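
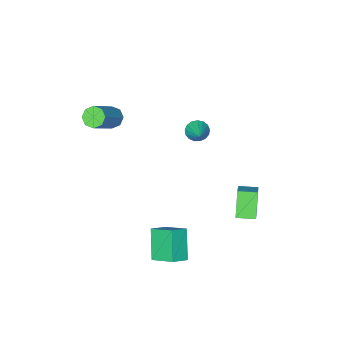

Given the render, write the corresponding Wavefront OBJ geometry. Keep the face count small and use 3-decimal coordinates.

v -3.385 1.453 -3.057
v -2.624 2.352 -2.178
v -2.778 2.129 -4.275
v -2.016 3.028 -3.397
v -2.644 0.812 -3.043
v -1.882 1.711 -2.165
v -2.036 1.488 -4.262
v -1.275 2.387 -3.383
v -2.156 -1.914 -0.475
v -1.662 -2.276 -0.379
v -1.524 -0.846 0.315
v -1.596 -2.131 -0.629
v -1.658 -1.935 -0.844
v -1.834 -1.735 -0.974
v -2.084 -1.575 -0.989
v -2.35 -1.493 -0.887
v -2.572 -1.508 -0.691
v -2.698 -1.615 -0.445
v -2.7 -1.79 -0.206
v -2.578 -1.994 -0.028
v -2.359 -2.18 0.047
v -2.093 -2.304 0.003
v -1.842 -2.339 -0.151
v 1.498 -3.936 1.146
v 1.757 -3.569 0.719
v 3.161 -3.016 2.048
v 2.902 -3.384 2.474
v 1.427 -3.345 0.975
v 2.83 -2.792 2.304
v 1.138 -3.467 1.331
v 2.541 -2.914 2.66
v 1.06 -3.865 1.579
v 2.464 -3.312 2.907
v 1.239 -4.304 1.572
v 2.643 -3.751 2.901
v 1.57 -4.528 1.316
v 2.973 -3.975 2.645
v 1.859 -4.406 0.96
v 3.262 -3.853 2.289
v 1.936 -4.008 0.713
v 3.34 -3.455 2.041
v 1.567 0.58 -3.925
v 1.206 1.799 -3.167
v 2.216 1.556 -5.184
v 1.856 2.774 -4.426
v 2.424 0.566 -3.494
v 2.064 1.784 -2.736
v 3.074 1.541 -4.753
v 2.713 2.76 -3.995
f 2 4 1
f 5 2 1
f 1 4 3
f 3 5 1
f 2 8 4
f 6 2 5
f 6 8 2
f 4 8 3
f 7 5 3
f 3 8 7
f 7 6 5
f 8 6 7
f 10 9 12
f 10 12 11
f 12 9 13
f 12 13 11
f 13 9 14
f 13 14 11
f 14 9 15
f 14 15 11
f 15 9 16
f 15 16 11
f 16 9 17
f 16 17 11
f 17 9 18
f 17 18 11
f 18 9 19
f 18 19 11
f 19 9 20
f 19 20 11
f 20 9 21
f 20 21 11
f 21 9 22
f 21 22 11
f 22 9 23
f 22 23 11
f 23 9 10
f 23 10 11
f 25 24 28
f 25 28 26
f 26 28 29
f 26 29 27
f 28 24 30
f 28 30 29
f 29 30 31
f 29 31 27
f 30 24 32
f 30 32 31
f 31 32 33
f 31 33 27
f 32 24 34
f 32 34 33
f 33 34 35
f 33 35 27
f 34 24 36
f 34 36 35
f 35 36 37
f 35 37 27
f 36 24 38
f 36 38 37
f 37 38 39
f 37 39 27
f 38 24 40
f 38 40 39
f 39 40 41
f 39 41 27
f 40 24 25
f 40 25 41
f 41 25 26
f 41 26 27
f 43 45 42
f 46 43 42
f 42 45 44
f 44 46 42
f 43 49 45
f 47 43 46
f 47 49 43
f 45 49 44
f 48 46 44
f 44 49 48
f 48 47 46
f 49 47 48



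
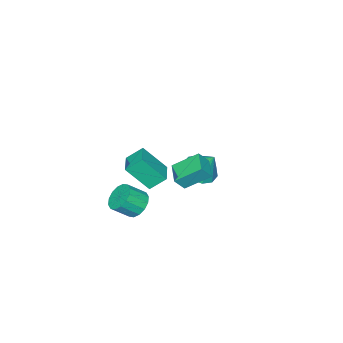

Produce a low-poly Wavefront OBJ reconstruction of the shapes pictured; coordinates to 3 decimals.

v -3.717 -3.289 -2.054
v -2.701 -3.623 -1.798
v -3.783 -2.351 -0.566
v -2.648 -3.049 -2.158
v -3.004 -2.566 -2.478
v -3.632 -2.359 -2.636
v -4.292 -2.508 -2.572
v -4.733 -2.954 -2.31
v -4.785 -3.529 -1.95
v -4.43 -4.012 -1.63
v -3.802 -4.218 -1.472
v -3.141 -4.07 -1.536
v 2.683 -2.326 -0.635
v 3.046 -2.785 -1.306
v 3.839 -3.372 -0.476
v 3.477 -2.914 0.195
v 3.297 -2.401 -1.275
v 4.091 -2.988 -0.445
v 3.384 -1.996 -1.072
v 4.178 -2.583 -0.242
v 3.284 -1.68 -0.752
v 4.078 -2.267 0.078
v 3.022 -1.537 -0.401
v 3.816 -2.124 0.429
v 2.669 -1.606 -0.113
v 3.463 -2.193 0.718
v 2.321 -1.868 0.036
v 3.114 -2.455 0.866
v 2.069 -2.252 0.005
v 2.863 -2.839 0.835
v 1.982 -2.657 -0.198
v 2.776 -3.244 0.632
v 2.082 -2.973 -0.518
v 2.876 -3.56 0.312
v 2.344 -3.116 -0.869
v 3.138 -3.703 -0.039
v 2.697 -3.047 -1.158
v 3.491 -3.634 -0.327
v -2.009 -3.194 -1.263
v -2.901 -2.026 -0.207
v -1.07 -2.224 -1.544
v -1.962 -1.055 -0.488
v -1.478 -3.485 -0.492
v -2.37 -2.316 0.564
v -0.539 -2.514 -0.773
v -1.431 -1.346 0.283
v 1.857 -0.98 2.571
v 2.564 -2.017 4.011
v 2.891 -0.135 2.672
v 3.598 -1.171 4.112
v 2.462 -1.629 1.808
v 3.169 -2.665 3.248
v 3.496 -0.783 1.909
v 4.203 -1.82 3.349
f 2 1 4
f 2 4 3
f 4 1 5
f 4 5 3
f 5 1 6
f 5 6 3
f 6 1 7
f 6 7 3
f 7 1 8
f 7 8 3
f 8 1 9
f 8 9 3
f 9 1 10
f 9 10 3
f 10 1 11
f 10 11 3
f 11 1 12
f 11 12 3
f 12 1 2
f 12 2 3
f 14 13 17
f 14 17 15
f 15 17 18
f 15 18 16
f 17 13 19
f 17 19 18
f 18 19 20
f 18 20 16
f 19 13 21
f 19 21 20
f 20 21 22
f 20 22 16
f 21 13 23
f 21 23 22
f 22 23 24
f 22 24 16
f 23 13 25
f 23 25 24
f 24 25 26
f 24 26 16
f 25 13 27
f 25 27 26
f 26 27 28
f 26 28 16
f 27 13 29
f 27 29 28
f 28 29 30
f 28 30 16
f 29 13 31
f 29 31 30
f 30 31 32
f 30 32 16
f 31 13 33
f 31 33 32
f 32 33 34
f 32 34 16
f 33 13 35
f 33 35 34
f 34 35 36
f 34 36 16
f 35 13 37
f 35 37 36
f 36 37 38
f 36 38 16
f 37 13 14
f 37 14 38
f 38 14 15
f 38 15 16
f 40 42 39
f 43 40 39
f 39 42 41
f 41 43 39
f 40 46 42
f 44 40 43
f 44 46 40
f 42 46 41
f 45 43 41
f 41 46 45
f 45 44 43
f 46 44 45
f 48 50 47
f 51 48 47
f 47 50 49
f 49 51 47
f 48 54 50
f 52 48 51
f 52 54 48
f 50 54 49
f 53 51 49
f 49 54 53
f 53 52 51
f 54 52 53



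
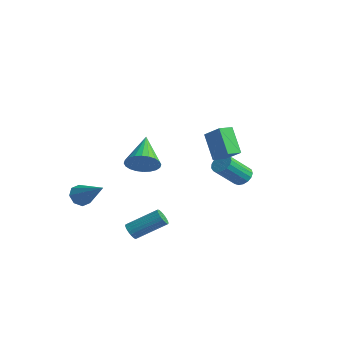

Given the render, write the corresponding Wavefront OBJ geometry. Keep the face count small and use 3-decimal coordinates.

v -0.35 -2.177 1.188
v 0.023 -2.51 2.043
v -1.71 -0.863 2.292
v 0.255 -2.209 1.971
v 0.395 -1.904 1.78
v 0.421 -1.64 1.499
v 0.33 -1.459 1.17
v 0.136 -1.386 0.845
v -0.132 -1.434 0.571
v -0.434 -1.595 0.392
v -0.723 -1.845 0.333
v -0.955 -2.145 0.405
v -1.095 -2.45 0.596
v -1.122 -2.714 0.877
v -1.031 -2.896 1.205
v -0.836 -2.968 1.531
v -0.568 -2.92 1.805
v -0.266 -2.759 1.984
v 2.138 -0.033 3.661
v 3.222 0.058 4.494
v 2.186 0.812 3.507
v 3.27 0.902 4.34
v 3.21 -0.342 2.3
v 4.294 -0.252 3.133
v 3.258 0.502 2.146
v 4.342 0.593 2.979
v 0.191 -3.412 -3.297
v 0.428 -3.228 -3.758
v 1.387 -1.825 -2.704
v 1.149 -2.008 -2.243
v 0.25 -3.11 -3.753
v 1.208 -1.706 -2.699
v 0.062 -3.037 -3.679
v 1.021 -1.634 -2.625
v -0.106 -3.022 -3.546
v 0.852 -1.618 -2.492
v -0.229 -3.066 -3.376
v 0.729 -1.662 -2.322
v -0.288 -3.162 -3.194
v 0.67 -1.759 -2.14
v -0.275 -3.297 -3.027
v 0.684 -1.893 -1.973
v -0.19 -3.449 -2.902
v 0.769 -2.045 -1.848
v -0.047 -3.595 -2.836
v 0.912 -2.192 -1.782
v 0.132 -3.714 -2.841
v 1.09 -2.31 -1.787
v 0.319 -3.786 -2.915
v 1.278 -2.383 -1.861
v 0.488 -3.802 -3.048
v 1.446 -2.398 -1.994
v 0.611 -3.758 -3.218
v 1.569 -2.354 -2.164
v 0.67 -3.661 -3.4
v 1.628 -2.258 -2.346
v 0.656 -3.527 -3.567
v 1.615 -2.123 -2.513
v 0.571 -3.375 -3.692
v 1.53 -1.971 -2.638
v -4.184 -3.465 -2.369
v -3.751 -3.673 -2.944
v -2.416 -3.255 -1.111
v -3.831 -3.106 -2.925
v -4.119 -2.748 -2.58
v -4.445 -2.81 -2.111
v -4.618 -3.256 -1.793
v -4.537 -3.824 -1.813
v -4.25 -4.181 -2.158
v -3.924 -4.119 -2.626
v 1.13 3.544 -1.015
v 1.388 3.967 -0.55
v 1.168 2.62 0.8
v 0.91 2.196 0.335
v 1.069 4.028 -0.541
v 0.849 2.68 0.808
v 0.763 3.978 -0.641
v 0.543 2.63 0.708
v 0.542 3.828 -0.827
v 0.322 2.48 0.523
v 0.455 3.613 -1.056
v 0.235 2.266 0.294
v 0.523 3.383 -1.275
v 0.303 2.035 0.075
v 0.73 3.189 -1.435
v 0.51 1.841 -0.085
v 1.029 3.076 -1.498
v 0.808 1.729 -0.148
v 1.351 3.071 -1.451
v 1.13 1.723 -0.101
v 1.622 3.174 -1.304
v 1.402 1.826 0.046
v 1.781 3.362 -1.091
v 1.561 2.014 0.259
v 1.79 3.591 -0.86
v 1.57 2.243 0.49
v 1.649 3.81 -0.665
v 1.429 2.462 0.685
f 2 1 4
f 2 4 3
f 4 1 5
f 4 5 3
f 5 1 6
f 5 6 3
f 6 1 7
f 6 7 3
f 7 1 8
f 7 8 3
f 8 1 9
f 8 9 3
f 9 1 10
f 9 10 3
f 10 1 11
f 10 11 3
f 11 1 12
f 11 12 3
f 12 1 13
f 12 13 3
f 13 1 14
f 13 14 3
f 14 1 15
f 14 15 3
f 15 1 16
f 15 16 3
f 16 1 17
f 16 17 3
f 17 1 18
f 17 18 3
f 18 1 2
f 18 2 3
f 20 22 19
f 23 20 19
f 19 22 21
f 21 23 19
f 20 26 22
f 24 20 23
f 24 26 20
f 22 26 21
f 25 23 21
f 21 26 25
f 25 24 23
f 26 24 25
f 28 27 31
f 28 31 29
f 29 31 32
f 29 32 30
f 31 27 33
f 31 33 32
f 32 33 34
f 32 34 30
f 33 27 35
f 33 35 34
f 34 35 36
f 34 36 30
f 35 27 37
f 35 37 36
f 36 37 38
f 36 38 30
f 37 27 39
f 37 39 38
f 38 39 40
f 38 40 30
f 39 27 41
f 39 41 40
f 40 41 42
f 40 42 30
f 41 27 43
f 41 43 42
f 42 43 44
f 42 44 30
f 43 27 45
f 43 45 44
f 44 45 46
f 44 46 30
f 45 27 47
f 45 47 46
f 46 47 48
f 46 48 30
f 47 27 49
f 47 49 48
f 48 49 50
f 48 50 30
f 49 27 51
f 49 51 50
f 50 51 52
f 50 52 30
f 51 27 53
f 51 53 52
f 52 53 54
f 52 54 30
f 53 27 55
f 53 55 54
f 54 55 56
f 54 56 30
f 55 27 57
f 55 57 56
f 56 57 58
f 56 58 30
f 57 27 59
f 57 59 58
f 58 59 60
f 58 60 30
f 59 27 28
f 59 28 60
f 60 28 29
f 60 29 30
f 62 61 64
f 62 64 63
f 64 61 65
f 64 65 63
f 65 61 66
f 65 66 63
f 66 61 67
f 66 67 63
f 67 61 68
f 67 68 63
f 68 61 69
f 68 69 63
f 69 61 70
f 69 70 63
f 70 61 62
f 70 62 63
f 72 71 75
f 72 75 73
f 73 75 76
f 73 76 74
f 75 71 77
f 75 77 76
f 76 77 78
f 76 78 74
f 77 71 79
f 77 79 78
f 78 79 80
f 78 80 74
f 79 71 81
f 79 81 80
f 80 81 82
f 80 82 74
f 81 71 83
f 81 83 82
f 82 83 84
f 82 84 74
f 83 71 85
f 83 85 84
f 84 85 86
f 84 86 74
f 85 71 87
f 85 87 86
f 86 87 88
f 86 88 74
f 87 71 89
f 87 89 88
f 88 89 90
f 88 90 74
f 89 71 91
f 89 91 90
f 90 91 92
f 90 92 74
f 91 71 93
f 91 93 92
f 92 93 94
f 92 94 74
f 93 71 95
f 93 95 94
f 94 95 96
f 94 96 74
f 95 71 97
f 95 97 96
f 96 97 98
f 96 98 74
f 97 71 72
f 97 72 98
f 98 72 73
f 98 73 74



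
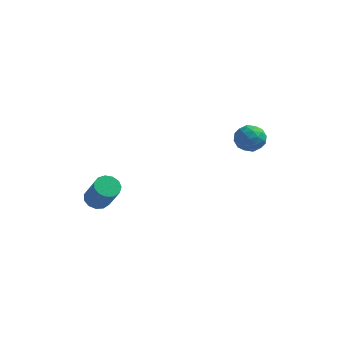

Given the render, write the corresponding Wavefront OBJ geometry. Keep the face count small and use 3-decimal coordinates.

v -3.931 -3.374 -1.541
v -3.498 -2.788 -1.492
v -2.737 -3.48 0.07
v -3.169 -4.066 0.021
v -3.841 -2.696 -1.284
v -3.08 -3.388 0.277
v -4.213 -2.82 -1.158
v -3.451 -3.512 0.404
v -4.494 -3.12 -1.153
v -3.733 -3.812 0.408
v -4.597 -3.5 -1.272
v -3.836 -4.192 0.29
v -4.489 -3.84 -1.475
v -3.727 -4.532 0.086
v -4.203 -4.032 -1.7
v -3.441 -4.724 -0.138
v -3.83 -4.016 -1.874
v -3.069 -4.708 -0.312
v -3.49 -3.795 -1.942
v -2.729 -4.487 -0.381
v -3.289 -3.441 -1.883
v -2.528 -4.133 -0.321
v -3.292 -3.066 -1.715
v -2.531 -3.757 -0.154
v 2.506 3.915 0.119
v 3.352 3.558 0.298
v 2.188 2.722 -0.758
v 3.034 2.365 -0.579
v 2.39 2.406 0.099
v 2.586 3.143 0.641
v 2.954 3.137 -1.101
v 3.15 3.874 -0.559
v 3.629 3.077 -0.456
v 3.28 2.625 0.286
v 2.26 3.655 -0.746
v 1.911 3.203 -0.004
v 2.957 3.841 0.285
v 2.583 2.439 -0.745
v 2.204 2.463 -0.347
v 2.702 2.253 -0.242
v 2.507 3.597 0.487
v 3.004 3.387 0.592
v 2.439 2.71 0.475
v 2.536 2.893 -1.052
v 3.033 2.683 -0.947
v 2.838 4.027 -0.218
v 3.336 3.817 -0.113
v 3.101 3.57 -0.935
v 3.617 3.348 -0.052
v 3.43 2.647 -0.567
v 3.383 3.101 -0.874
v 3.498 3.534 -0.556
v 3.412 3.083 0.384
v 3.225 2.381 -0.132
v 2.846 2.405 0.267
v 2.962 2.839 0.585
v 3.575 2.8 -0.059
v 2.315 3.899 -0.328
v 2.128 3.197 -0.844
v 2.578 3.441 -1.045
v 2.694 3.875 -0.727
v 2.11 3.633 0.107
v 1.923 2.932 -0.408
v 2.042 2.746 0.096
v 2.157 3.179 0.414
v 1.965 3.48 -0.401
f 2 1 5
f 2 5 3
f 3 5 6
f 3 6 4
f 5 1 7
f 5 7 6
f 6 7 8
f 6 8 4
f 7 1 9
f 7 9 8
f 8 9 10
f 8 10 4
f 9 1 11
f 9 11 10
f 10 11 12
f 10 12 4
f 11 1 13
f 11 13 12
f 12 13 14
f 12 14 4
f 13 1 15
f 13 15 14
f 14 15 16
f 14 16 4
f 15 1 17
f 15 17 16
f 16 17 18
f 16 18 4
f 17 1 19
f 17 19 18
f 18 19 20
f 18 20 4
f 19 1 21
f 19 21 20
f 20 21 22
f 20 22 4
f 21 1 23
f 21 23 22
f 22 23 24
f 22 24 4
f 23 1 2
f 23 2 24
f 24 2 3
f 24 3 4
f 25 62 41
f 62 36 65
f 41 65 30
f 62 65 41
f 25 41 37
f 41 30 42
f 37 42 26
f 41 42 37
f 25 37 46
f 37 26 47
f 46 47 32
f 37 47 46
f 25 46 58
f 46 32 61
f 58 61 35
f 46 61 58
f 25 58 62
f 58 35 66
f 62 66 36
f 58 66 62
f 26 42 53
f 42 30 56
f 53 56 34
f 42 56 53
f 30 65 43
f 65 36 64
f 43 64 29
f 65 64 43
f 36 66 63
f 66 35 59
f 63 59 27
f 66 59 63
f 35 61 60
f 61 32 48
f 60 48 31
f 61 48 60
f 32 47 52
f 47 26 49
f 52 49 33
f 47 49 52
f 28 54 40
f 54 34 55
f 40 55 29
f 54 55 40
f 28 40 38
f 40 29 39
f 38 39 27
f 40 39 38
f 28 38 45
f 38 27 44
f 45 44 31
f 38 44 45
f 28 45 50
f 45 31 51
f 50 51 33
f 45 51 50
f 28 50 54
f 50 33 57
f 54 57 34
f 50 57 54
f 29 55 43
f 55 34 56
f 43 56 30
f 55 56 43
f 27 39 63
f 39 29 64
f 63 64 36
f 39 64 63
f 31 44 60
f 44 27 59
f 60 59 35
f 44 59 60
f 33 51 52
f 51 31 48
f 52 48 32
f 51 48 52
f 34 57 53
f 57 33 49
f 53 49 26
f 57 49 53



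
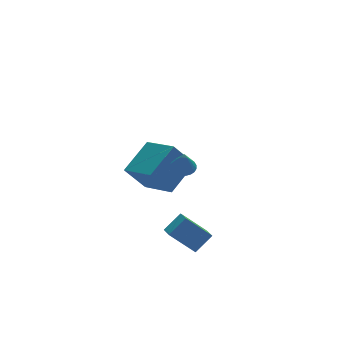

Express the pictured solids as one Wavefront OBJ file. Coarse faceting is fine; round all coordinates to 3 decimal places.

v 1.252 -2.291 2.784
v 1.578 -2.732 2.666
v 1.168 -2.629 3.816
v 1.726 -2.584 2.727
v 1.803 -2.391 2.796
v 1.796 -2.184 2.863
v 1.706 -1.992 2.918
v 1.547 -1.846 2.953
v 1.343 -1.768 2.962
v 1.126 -1.77 2.944
v 0.927 -1.851 2.901
v 0.778 -1.999 2.84
v 0.702 -2.191 2.771
v 0.709 -2.399 2.704
v 0.799 -2.59 2.649
v 0.958 -2.736 2.614
v 1.161 -2.814 2.605
v 1.379 -2.813 2.624
v 1.43 -3.249 -2.056
v 0.428 -2.77 -0.989
v 1.511 -2.47 -2.33
v 0.509 -1.991 -1.263
v 2.251 -3.089 -1.357
v 1.249 -2.61 -0.29
v 2.332 -2.31 -1.631
v 1.33 -1.831 -0.564
v 0.627 3.1 -0.97
v 1.223 1.393 -0.294
v 2.069 3.969 -0.047
v 2.665 2.262 0.628
v 1.555 2.918 -2.248
v 2.151 1.211 -1.573
v 2.997 3.787 -1.326
v 3.593 2.08 -0.65
f 2 1 4
f 2 4 3
f 4 1 5
f 4 5 3
f 5 1 6
f 5 6 3
f 6 1 7
f 6 7 3
f 7 1 8
f 7 8 3
f 8 1 9
f 8 9 3
f 9 1 10
f 9 10 3
f 10 1 11
f 10 11 3
f 11 1 12
f 11 12 3
f 12 1 13
f 12 13 3
f 13 1 14
f 13 14 3
f 14 1 15
f 14 15 3
f 15 1 16
f 15 16 3
f 16 1 17
f 16 17 3
f 17 1 18
f 17 18 3
f 18 1 2
f 18 2 3
f 20 22 19
f 23 20 19
f 19 22 21
f 21 23 19
f 20 26 22
f 24 20 23
f 24 26 20
f 22 26 21
f 25 23 21
f 21 26 25
f 25 24 23
f 26 24 25
f 28 30 27
f 31 28 27
f 27 30 29
f 29 31 27
f 28 34 30
f 32 28 31
f 32 34 28
f 30 34 29
f 33 31 29
f 29 34 33
f 33 32 31
f 34 32 33



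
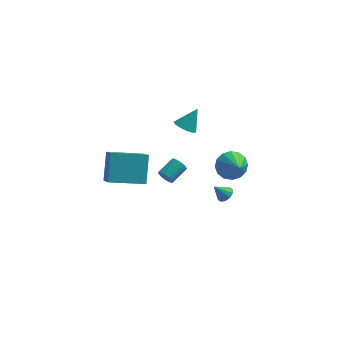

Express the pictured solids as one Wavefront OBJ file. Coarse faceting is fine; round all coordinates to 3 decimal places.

v -4.672 -5.275 1.128
v -4.772 -4.073 2.597
v -5.216 -4.096 0.127
v -5.315 -2.894 1.595
v -2.685 -4.666 0.765
v -2.784 -3.464 2.233
v -3.228 -3.487 -0.237
v -3.328 -2.285 1.232
v -1.845 2.22 0.05
v -1.169 2.067 -0.21
v -1.235 2.88 1.25
v -1.243 2.385 -0.347
v -1.454 2.665 -0.394
v -1.755 2.843 -0.339
v -2.077 2.879 -0.195
v -2.345 2.763 0.005
v -2.499 2.523 0.215
v -2.503 2.214 0.388
v -2.357 1.906 0.482
v -2.093 1.67 0.478
v -1.772 1.56 0.376
v -1.468 1.601 0.199
v -1.251 1.784 -0.013
v 0.71 3.571 -4.288
v 1.308 3.293 -5.066
v 1.37 2.369 -3.352
v 1.588 3.654 -4.801
v 1.633 3.992 -4.398
v 1.43 4.217 -3.966
v 1.035 4.27 -3.62
v 0.552 4.135 -3.453
v 0.112 3.849 -3.51
v -0.168 3.488 -3.775
v -0.212 3.15 -4.178
v -0.01 2.924 -4.61
v 0.385 2.872 -4.956
v 0.868 3.007 -5.123
v 1.124 -1.14 -2.706
v 1.47 -1.552 -2.549
v 0.496 -1.36 -1.894
v 1.572 -1.26 -2.392
v 1.503 -0.923 -2.355
v 1.289 -0.669 -2.452
v 1.012 -0.595 -2.646
v 0.778 -0.729 -2.863
v 0.676 -1.02 -3.02
v 0.746 -1.357 -3.057
v 0.96 -1.611 -2.96
v 1.237 -1.686 -2.766
v -2.869 1.535 -4.223
v -2.572 1.575 -4.696
v -1.934 2.586 -4.21
v -2.231 2.545 -3.737
v -2.769 1.721 -4.741
v -2.131 2.732 -4.256
v -2.986 1.83 -4.684
v -2.348 2.841 -4.198
v -3.179 1.881 -4.535
v -2.541 2.891 -4.05
v -3.311 1.863 -4.325
v -2.673 2.873 -3.839
v -3.356 1.78 -4.094
v -2.718 2.79 -3.608
v -3.304 1.648 -3.889
v -2.666 2.659 -3.403
v -3.166 1.494 -3.75
v -2.528 2.505 -3.264
v -2.969 1.348 -3.704
v -2.331 2.359 -3.219
v -2.752 1.239 -3.762
v -2.114 2.25 -3.276
v -2.559 1.189 -3.91
v -1.921 2.199 -3.425
v -2.427 1.207 -4.121
v -1.789 2.217 -3.635
v -2.382 1.29 -4.352
v -1.744 2.3 -3.866
v -2.434 1.421 -4.557
v -1.796 2.432 -4.071
f 2 4 1
f 5 2 1
f 1 4 3
f 3 5 1
f 2 8 4
f 6 2 5
f 6 8 2
f 4 8 3
f 7 5 3
f 3 8 7
f 7 6 5
f 8 6 7
f 10 9 12
f 10 12 11
f 12 9 13
f 12 13 11
f 13 9 14
f 13 14 11
f 14 9 15
f 14 15 11
f 15 9 16
f 15 16 11
f 16 9 17
f 16 17 11
f 17 9 18
f 17 18 11
f 18 9 19
f 18 19 11
f 19 9 20
f 19 20 11
f 20 9 21
f 20 21 11
f 21 9 22
f 21 22 11
f 22 9 23
f 22 23 11
f 23 9 10
f 23 10 11
f 25 24 27
f 25 27 26
f 27 24 28
f 27 28 26
f 28 24 29
f 28 29 26
f 29 24 30
f 29 30 26
f 30 24 31
f 30 31 26
f 31 24 32
f 31 32 26
f 32 24 33
f 32 33 26
f 33 24 34
f 33 34 26
f 34 24 35
f 34 35 26
f 35 24 36
f 35 36 26
f 36 24 37
f 36 37 26
f 37 24 25
f 37 25 26
f 39 38 41
f 39 41 40
f 41 38 42
f 41 42 40
f 42 38 43
f 42 43 40
f 43 38 44
f 43 44 40
f 44 38 45
f 44 45 40
f 45 38 46
f 45 46 40
f 46 38 47
f 46 47 40
f 47 38 48
f 47 48 40
f 48 38 49
f 48 49 40
f 49 38 39
f 49 39 40
f 51 50 54
f 51 54 52
f 52 54 55
f 52 55 53
f 54 50 56
f 54 56 55
f 55 56 57
f 55 57 53
f 56 50 58
f 56 58 57
f 57 58 59
f 57 59 53
f 58 50 60
f 58 60 59
f 59 60 61
f 59 61 53
f 60 50 62
f 60 62 61
f 61 62 63
f 61 63 53
f 62 50 64
f 62 64 63
f 63 64 65
f 63 65 53
f 64 50 66
f 64 66 65
f 65 66 67
f 65 67 53
f 66 50 68
f 66 68 67
f 67 68 69
f 67 69 53
f 68 50 70
f 68 70 69
f 69 70 71
f 69 71 53
f 70 50 72
f 70 72 71
f 71 72 73
f 71 73 53
f 72 50 74
f 72 74 73
f 73 74 75
f 73 75 53
f 74 50 76
f 74 76 75
f 75 76 77
f 75 77 53
f 76 50 78
f 76 78 77
f 77 78 79
f 77 79 53
f 78 50 51
f 78 51 79
f 79 51 52
f 79 52 53



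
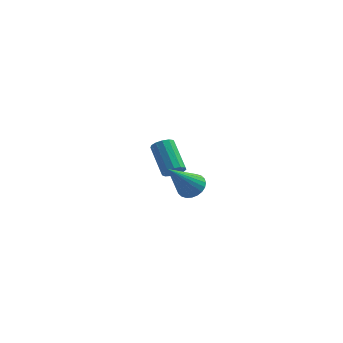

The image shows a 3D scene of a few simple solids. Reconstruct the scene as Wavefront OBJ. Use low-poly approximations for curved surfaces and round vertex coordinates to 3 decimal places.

v -1.156 1.579 -1.957
v -0.715 1.832 -1.915
v -1.403 2.874 -0.981
v -1.844 2.621 -1.023
v -0.852 1.944 -2.141
v -1.54 2.987 -1.207
v -1.085 1.941 -2.309
v -1.773 2.984 -1.375
v -1.341 1.822 -2.365
v -2.029 2.865 -1.431
v -1.538 1.627 -2.292
v -2.226 2.669 -1.357
v -1.614 1.416 -2.112
v -2.302 2.458 -1.178
v -1.544 1.256 -1.883
v -2.232 2.299 -0.949
v -1.352 1.199 -1.678
v -2.04 2.242 -0.744
v -1.097 1.263 -1.561
v -1.785 2.306 -0.627
v -0.861 1.427 -1.57
v -1.549 2.469 -0.636
v -0.719 1.639 -1.702
v -1.407 2.681 -0.768
v 0.296 -2.51 -0.166
v 0.85 -2.733 -0.042
v -0.416 -3.49 1.246
v 0.847 -2.537 0.093
v 0.761 -2.337 0.189
v 0.604 -2.163 0.23
v 0.4 -2.042 0.212
v 0.18 -1.992 0.135
v -0.023 -2.021 0.013
v -0.176 -2.125 -0.136
v -0.258 -2.287 -0.29
v -0.256 -2.483 -0.425
v -0.169 -2.683 -0.52
v -0.012 -2.857 -0.562
v 0.192 -2.978 -0.543
v 0.412 -3.027 -0.467
v 0.614 -2.998 -0.345
v 0.768 -2.895 -0.195
f 2 1 5
f 2 5 3
f 3 5 6
f 3 6 4
f 5 1 7
f 5 7 6
f 6 7 8
f 6 8 4
f 7 1 9
f 7 9 8
f 8 9 10
f 8 10 4
f 9 1 11
f 9 11 10
f 10 11 12
f 10 12 4
f 11 1 13
f 11 13 12
f 12 13 14
f 12 14 4
f 13 1 15
f 13 15 14
f 14 15 16
f 14 16 4
f 15 1 17
f 15 17 16
f 16 17 18
f 16 18 4
f 17 1 19
f 17 19 18
f 18 19 20
f 18 20 4
f 19 1 21
f 19 21 20
f 20 21 22
f 20 22 4
f 21 1 23
f 21 23 22
f 22 23 24
f 22 24 4
f 23 1 2
f 23 2 24
f 24 2 3
f 24 3 4
f 26 25 28
f 26 28 27
f 28 25 29
f 28 29 27
f 29 25 30
f 29 30 27
f 30 25 31
f 30 31 27
f 31 25 32
f 31 32 27
f 32 25 33
f 32 33 27
f 33 25 34
f 33 34 27
f 34 25 35
f 34 35 27
f 35 25 36
f 35 36 27
f 36 25 37
f 36 37 27
f 37 25 38
f 37 38 27
f 38 25 39
f 38 39 27
f 39 25 40
f 39 40 27
f 40 25 41
f 40 41 27
f 41 25 42
f 41 42 27
f 42 25 26
f 42 26 27



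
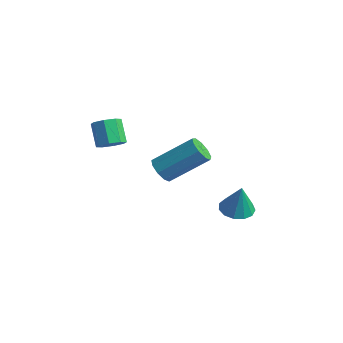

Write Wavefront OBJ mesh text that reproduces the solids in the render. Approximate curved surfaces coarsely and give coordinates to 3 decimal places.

v -2.081 -1.11 3.483
v -1.64 -1.042 3.804
v -2.258 -0.782 4.599
v -2.699 -0.85 4.277
v -1.748 -0.689 3.604
v -2.367 -0.429 4.398
v -2.052 -0.582 3.332
v -2.671 -0.322 4.127
v -2.372 -0.784 3.149
v -2.991 -0.524 3.944
v -2.522 -1.178 3.161
v -3.14 -0.918 3.956
v -2.413 -1.531 3.362
v -3.032 -1.271 4.156
v -2.109 -1.638 3.633
v -2.728 -1.378 4.428
v -1.789 -1.436 3.816
v -2.408 -1.176 4.611
v -0.736 3.646 -1.256
v -0.314 3.115 -1.379
v -0.424 3.594 0.036
v -0.099 3.437 -1.418
v -0.087 3.825 -1.406
v -0.281 4.157 -1.345
v -0.619 4.326 -1.257
v -0.995 4.28 -1.168
v -1.288 4.032 -1.107
v -1.406 3.662 -1.093
v -1.312 3.287 -1.131
v -1.034 3.026 -1.209
v -0.662 2.962 -1.301
v -1.178 0.387 1.965
v -0.857 -0.037 2.169
v -0 1.129 3.24
v -0.322 1.553 3.035
v -0.685 0.122 1.858
v 0.172 1.289 2.928
v -0.744 0.406 1.596
v 0.113 1.572 2.667
v -1.006 0.68 1.507
v -0.149 1.846 2.578
v -1.349 0.817 1.632
v -0.492 1.984 2.703
v -1.612 0.753 1.913
v -0.755 1.919 2.983
v -1.672 0.518 2.218
v -0.815 1.684 3.288
v -1.501 0.221 2.404
v -0.645 1.387 3.475
v -1.179 0.002 2.385
v -0.323 1.168 3.456
f 2 1 5
f 2 5 3
f 3 5 6
f 3 6 4
f 5 1 7
f 5 7 6
f 6 7 8
f 6 8 4
f 7 1 9
f 7 9 8
f 8 9 10
f 8 10 4
f 9 1 11
f 9 11 10
f 10 11 12
f 10 12 4
f 11 1 13
f 11 13 12
f 12 13 14
f 12 14 4
f 13 1 15
f 13 15 14
f 14 15 16
f 14 16 4
f 15 1 17
f 15 17 16
f 16 17 18
f 16 18 4
f 17 1 2
f 17 2 18
f 18 2 3
f 18 3 4
f 20 19 22
f 20 22 21
f 22 19 23
f 22 23 21
f 23 19 24
f 23 24 21
f 24 19 25
f 24 25 21
f 25 19 26
f 25 26 21
f 26 19 27
f 26 27 21
f 27 19 28
f 27 28 21
f 28 19 29
f 28 29 21
f 29 19 30
f 29 30 21
f 30 19 31
f 30 31 21
f 31 19 20
f 31 20 21
f 33 32 36
f 33 36 34
f 34 36 37
f 34 37 35
f 36 32 38
f 36 38 37
f 37 38 39
f 37 39 35
f 38 32 40
f 38 40 39
f 39 40 41
f 39 41 35
f 40 32 42
f 40 42 41
f 41 42 43
f 41 43 35
f 42 32 44
f 42 44 43
f 43 44 45
f 43 45 35
f 44 32 46
f 44 46 45
f 45 46 47
f 45 47 35
f 46 32 48
f 46 48 47
f 47 48 49
f 47 49 35
f 48 32 50
f 48 50 49
f 49 50 51
f 49 51 35
f 50 32 33
f 50 33 51
f 51 33 34
f 51 34 35



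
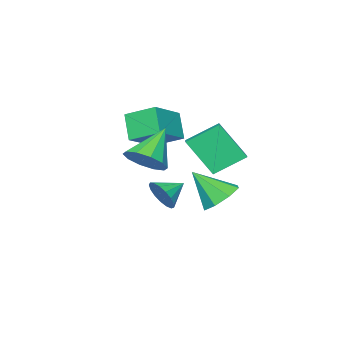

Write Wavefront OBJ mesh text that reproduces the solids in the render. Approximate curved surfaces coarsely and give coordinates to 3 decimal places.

v 0.329 1.023 3.359
v -0.797 1.882 4.245
v -0.122 2.143 1.702
v -1.247 3.002 2.588
v 1.027 1.678 3.612
v -0.098 2.537 4.498
v 0.577 2.798 1.955
v -0.549 3.657 2.841
v -0.642 -1.257 -0.73
v -0.24 -0.991 -0.006
v -1.738 -0.963 -0.23
v -0.256 -0.649 -0.242
v -0.361 -0.445 -0.59
v -0.53 -0.428 -0.97
v -0.725 -0.6 -1.295
v -0.901 -0.923 -1.491
v -1.017 -1.322 -1.513
v -1.048 -1.706 -1.355
v -0.986 -1.987 -1.054
v -0.845 -2.101 -0.679
v -0.657 -2.021 -0.316
v -0.466 -1.766 -0.048
v -0.316 -1.395 0.064
v -0.93 1.905 -0.083
v -0.027 2.377 -0.135
v -0.29 0.835 1.323
v -0.52 2.729 0.357
v -1.253 2.599 0.591
v -1.797 2.062 0.431
v -1.833 1.434 -0.031
v -1.34 1.082 -0.524
v -0.607 1.212 -0.758
v -0.063 1.748 -0.597
v -2.099 -3.392 2.844
v -0.338 -3.156 3.695
v -2.59 -2.019 3.478
v -0.829 -1.783 4.329
v -1.611 -2.657 1.631
v 0.15 -2.421 2.482
v -2.102 -1.284 2.265
v -0.341 -1.048 3.116
v 1.748 0.082 2.327
v 2.196 0.828 2.859
v 0.312 -0.102 3.793
v 1.77 1.091 2.476
v 1.336 0.968 2.035
v 1.059 0.507 1.706
v 1.045 -0.116 1.614
v 1.3 -0.664 1.795
v 1.725 -0.927 2.178
v 2.159 -0.804 2.619
v 2.436 -0.343 2.948
v 2.45 0.28 3.04
f 2 4 1
f 5 2 1
f 1 4 3
f 3 5 1
f 2 8 4
f 6 2 5
f 6 8 2
f 4 8 3
f 7 5 3
f 3 8 7
f 7 6 5
f 8 6 7
f 10 9 12
f 10 12 11
f 12 9 13
f 12 13 11
f 13 9 14
f 13 14 11
f 14 9 15
f 14 15 11
f 15 9 16
f 15 16 11
f 16 9 17
f 16 17 11
f 17 9 18
f 17 18 11
f 18 9 19
f 18 19 11
f 19 9 20
f 19 20 11
f 20 9 21
f 20 21 11
f 21 9 22
f 21 22 11
f 22 9 23
f 22 23 11
f 23 9 10
f 23 10 11
f 25 24 27
f 25 27 26
f 27 24 28
f 27 28 26
f 28 24 29
f 28 29 26
f 29 24 30
f 29 30 26
f 30 24 31
f 30 31 26
f 31 24 32
f 31 32 26
f 32 24 33
f 32 33 26
f 33 24 25
f 33 25 26
f 35 37 34
f 38 35 34
f 34 37 36
f 36 38 34
f 35 41 37
f 39 35 38
f 39 41 35
f 37 41 36
f 40 38 36
f 36 41 40
f 40 39 38
f 41 39 40
f 43 42 45
f 43 45 44
f 45 42 46
f 45 46 44
f 46 42 47
f 46 47 44
f 47 42 48
f 47 48 44
f 48 42 49
f 48 49 44
f 49 42 50
f 49 50 44
f 50 42 51
f 50 51 44
f 51 42 52
f 51 52 44
f 52 42 53
f 52 53 44
f 53 42 43
f 53 43 44



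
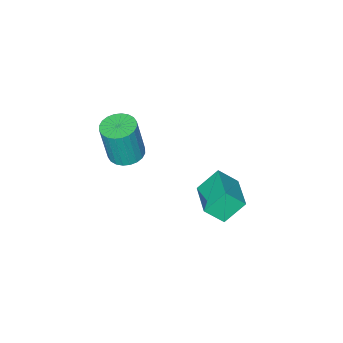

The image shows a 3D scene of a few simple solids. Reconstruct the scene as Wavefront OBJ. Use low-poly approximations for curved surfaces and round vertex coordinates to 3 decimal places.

v -2.013 -1.226 1.768
v -1.403 -1.57 1.649
v -1.117 -1.677 3.433
v -1.727 -1.334 3.552
v -1.318 -1.306 1.651
v -1.031 -1.414 3.435
v -1.338 -1.031 1.671
v -1.051 -1.138 3.455
v -1.461 -0.785 1.706
v -1.174 -0.892 3.49
v -1.668 -0.606 1.75
v -1.381 -0.714 3.534
v -1.927 -0.522 1.797
v -1.641 -0.63 3.581
v -2.2 -0.545 1.839
v -1.913 -0.652 3.623
v -2.445 -0.672 1.871
v -2.158 -0.779 3.655
v -2.623 -0.883 1.887
v -2.337 -0.99 3.671
v -2.709 -1.146 1.885
v -2.422 -1.254 3.669
v -2.689 -1.422 1.865
v -2.402 -1.529 3.649
v -2.566 -1.668 1.83
v -2.279 -1.775 3.614
v -2.359 -1.846 1.786
v -2.072 -1.954 3.57
v -2.099 -1.93 1.739
v -1.813 -2.038 3.523
v -1.827 -1.908 1.697
v -1.54 -2.015 3.481
v -1.582 -1.781 1.665
v -1.295 -1.888 3.449
v -3.168 2.457 0.987
v -3.913 2.777 1.816
v -2.331 3.736 1.245
v -3.076 4.056 2.075
v -2.624 1.964 1.665
v -3.369 2.284 2.495
v -1.787 3.243 1.924
v -2.532 3.563 2.753
f 2 1 5
f 2 5 3
f 3 5 6
f 3 6 4
f 5 1 7
f 5 7 6
f 6 7 8
f 6 8 4
f 7 1 9
f 7 9 8
f 8 9 10
f 8 10 4
f 9 1 11
f 9 11 10
f 10 11 12
f 10 12 4
f 11 1 13
f 11 13 12
f 12 13 14
f 12 14 4
f 13 1 15
f 13 15 14
f 14 15 16
f 14 16 4
f 15 1 17
f 15 17 16
f 16 17 18
f 16 18 4
f 17 1 19
f 17 19 18
f 18 19 20
f 18 20 4
f 19 1 21
f 19 21 20
f 20 21 22
f 20 22 4
f 21 1 23
f 21 23 22
f 22 23 24
f 22 24 4
f 23 1 25
f 23 25 24
f 24 25 26
f 24 26 4
f 25 1 27
f 25 27 26
f 26 27 28
f 26 28 4
f 27 1 29
f 27 29 28
f 28 29 30
f 28 30 4
f 29 1 31
f 29 31 30
f 30 31 32
f 30 32 4
f 31 1 33
f 31 33 32
f 32 33 34
f 32 34 4
f 33 1 2
f 33 2 34
f 34 2 3
f 34 3 4
f 36 38 35
f 39 36 35
f 35 38 37
f 37 39 35
f 36 42 38
f 40 36 39
f 40 42 36
f 38 42 37
f 41 39 37
f 37 42 41
f 41 40 39
f 42 40 41



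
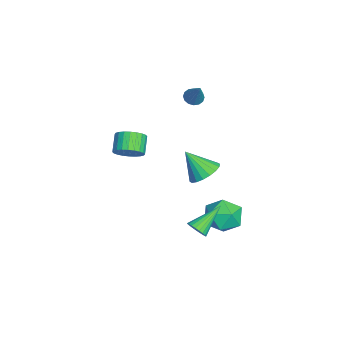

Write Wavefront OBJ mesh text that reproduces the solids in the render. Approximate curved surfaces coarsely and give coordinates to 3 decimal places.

v 3.612 1.669 1.748
v 4.212 1.042 1.445
v 3.248 0.691 3.052
v 4.442 1.279 1.687
v 4.508 1.593 1.941
v 4.396 1.923 2.157
v 4.129 2.202 2.292
v 3.759 2.375 2.319
v 3.36 2.409 2.233
v 3.011 2.296 2.051
v 2.781 2.059 1.809
v 2.715 1.745 1.555
v 2.827 1.416 1.34
v 3.094 1.137 1.205
v 3.464 0.963 1.177
v 3.863 0.929 1.263
v -1.883 -2.335 -0.974
v -1.345 -2.336 -0.303
v -2.279 -2.245 0.445
v -2.817 -2.245 -0.226
v -1.367 -2.008 -0.37
v -2.3 -1.917 0.379
v -1.467 -1.729 -0.528
v -2.4 -1.639 0.22
v -1.63 -1.543 -0.755
v -2.564 -1.453 -0.006
v -1.832 -1.478 -1.015
v -2.766 -1.387 -0.266
v -2.042 -1.543 -1.268
v -2.975 -1.452 -0.52
v -2.227 -1.729 -1.477
v -3.161 -1.638 -0.729
v -2.361 -2.007 -1.61
v -3.294 -1.916 -0.861
v -2.421 -2.335 -1.645
v -3.355 -2.244 -0.897
v -2.4 -2.663 -1.579
v -3.333 -2.572 -0.83
v -2.3 -2.941 -1.42
v -3.233 -2.851 -0.672
v -2.136 -3.127 -1.194
v -3.07 -3.037 -0.445
v -1.934 -3.193 -0.934
v -2.868 -3.102 -0.185
v -1.725 -3.128 -0.68
v -2.658 -3.037 0.068
v -1.539 -2.942 -0.471
v -2.473 -2.851 0.277
v -1.406 -2.664 -0.339
v -2.339 -2.573 0.41
v -3.047 1.063 2.707
v -2.583 1.065 2.376
v -2.073 1.397 4.073
v -2.678 1.344 2.376
v -2.872 1.548 2.464
v -3.113 1.622 2.618
v -3.336 1.546 2.795
v -3.482 1.341 2.949
v -3.511 1.061 3.038
v -3.416 0.782 3.039
v -3.222 0.578 2.95
v -2.981 0.504 2.797
v -2.758 0.58 2.619
v -2.612 0.785 2.465
v 3.527 1.281 -2.745
v 4.033 1.406 -2.391
v 2.493 2.479 -1.695
v 4.053 1.577 -2.566
v 3.994 1.703 -2.768
v 3.863 1.765 -2.967
v 3.682 1.753 -3.132
v 3.477 1.669 -3.239
v 3.279 1.526 -3.27
v 3.119 1.346 -3.221
v 3.022 1.155 -3.1
v 3.001 0.984 -2.925
v 3.061 0.858 -2.722
v 3.191 0.796 -2.523
v 3.373 0.808 -2.358
v 3.578 0.892 -2.252
v 3.775 1.035 -2.221
v 3.935 1.216 -2.269
v 0.221 2.774 -3.189
v 0.713 3.34 -4.07
v 1.847 1.92 -2.83
v 2.339 2.486 -3.711
v 2.02 3.061 -2.759
v 1.015 3.589 -2.981
v 1.545 1.671 -3.919
v 0.54 2.199 -4.141
v 1.531 2.659 -4.521
v 1.824 3.518 -3.804
v 0.736 1.742 -3.096
v 1.029 2.601 -2.379
f 2 1 4
f 2 4 3
f 4 1 5
f 4 5 3
f 5 1 6
f 5 6 3
f 6 1 7
f 6 7 3
f 7 1 8
f 7 8 3
f 8 1 9
f 8 9 3
f 9 1 10
f 9 10 3
f 10 1 11
f 10 11 3
f 11 1 12
f 11 12 3
f 12 1 13
f 12 13 3
f 13 1 14
f 13 14 3
f 14 1 15
f 14 15 3
f 15 1 16
f 15 16 3
f 16 1 2
f 16 2 3
f 18 17 21
f 18 21 19
f 19 21 22
f 19 22 20
f 21 17 23
f 21 23 22
f 22 23 24
f 22 24 20
f 23 17 25
f 23 25 24
f 24 25 26
f 24 26 20
f 25 17 27
f 25 27 26
f 26 27 28
f 26 28 20
f 27 17 29
f 27 29 28
f 28 29 30
f 28 30 20
f 29 17 31
f 29 31 30
f 30 31 32
f 30 32 20
f 31 17 33
f 31 33 32
f 32 33 34
f 32 34 20
f 33 17 35
f 33 35 34
f 34 35 36
f 34 36 20
f 35 17 37
f 35 37 36
f 36 37 38
f 36 38 20
f 37 17 39
f 37 39 38
f 38 39 40
f 38 40 20
f 39 17 41
f 39 41 40
f 40 41 42
f 40 42 20
f 41 17 43
f 41 43 42
f 42 43 44
f 42 44 20
f 43 17 45
f 43 45 44
f 44 45 46
f 44 46 20
f 45 17 47
f 45 47 46
f 46 47 48
f 46 48 20
f 47 17 49
f 47 49 48
f 48 49 50
f 48 50 20
f 49 17 18
f 49 18 50
f 50 18 19
f 50 19 20
f 52 51 54
f 52 54 53
f 54 51 55
f 54 55 53
f 55 51 56
f 55 56 53
f 56 51 57
f 56 57 53
f 57 51 58
f 57 58 53
f 58 51 59
f 58 59 53
f 59 51 60
f 59 60 53
f 60 51 61
f 60 61 53
f 61 51 62
f 61 62 53
f 62 51 63
f 62 63 53
f 63 51 64
f 63 64 53
f 64 51 52
f 64 52 53
f 66 65 68
f 66 68 67
f 68 65 69
f 68 69 67
f 69 65 70
f 69 70 67
f 70 65 71
f 70 71 67
f 71 65 72
f 71 72 67
f 72 65 73
f 72 73 67
f 73 65 74
f 73 74 67
f 74 65 75
f 74 75 67
f 75 65 76
f 75 76 67
f 76 65 77
f 76 77 67
f 77 65 78
f 77 78 67
f 78 65 79
f 78 79 67
f 79 65 80
f 79 80 67
f 80 65 81
f 80 81 67
f 81 65 82
f 81 82 67
f 82 65 66
f 82 66 67
f 83 94 88
f 83 88 84
f 83 84 90
f 83 90 93
f 83 93 94
f 84 88 92
f 88 94 87
f 94 93 85
f 93 90 89
f 90 84 91
f 86 92 87
f 86 87 85
f 86 85 89
f 86 89 91
f 86 91 92
f 87 92 88
f 85 87 94
f 89 85 93
f 91 89 90
f 92 91 84



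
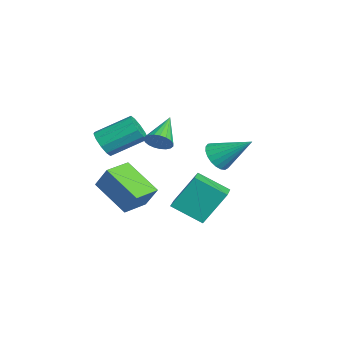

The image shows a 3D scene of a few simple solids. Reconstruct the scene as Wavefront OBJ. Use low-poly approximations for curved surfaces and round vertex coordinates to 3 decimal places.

v 2.292 -0.581 1.416
v 2.735 -0.293 1.875
v 0.908 0.101 2.324
v 2.708 -0.082 1.676
v 2.61 0.042 1.432
v 2.456 0.059 1.186
v 2.274 -0.035 0.979
v 2.095 -0.224 0.848
v 1.951 -0.474 0.815
v 1.865 -0.743 0.886
v 1.853 -0.984 1.049
v 1.917 -1.155 1.275
v 2.046 -1.227 1.526
v 2.217 -1.188 1.758
v 2.401 -1.043 1.931
v 2.567 -0.819 2.015
v 2.685 -0.553 1.995
v -0.537 0.448 -3.84
v -0.642 1.6 -2.1
v 0.054 1.899 -4.765
v -0.051 3.051 -3.025
v 0.691 0.129 -3.555
v 0.586 1.281 -1.815
v 1.282 1.58 -4.48
v 1.177 2.732 -2.74
v 3.241 -2.231 -2.501
v 1.858 -3.429 -1.335
v 2.327 -1.184 -2.509
v 0.944 -2.382 -1.342
v 3.796 -1.738 -1.338
v 2.413 -2.936 -0.171
v 2.882 -0.691 -1.345
v 1.499 -1.889 -0.179
v -2.505 2.792 -1.965
v -1.773 2.853 -2.484
v -1.735 4.348 -0.695
v -2.003 3.1 -2.646
v -2.321 3.293 -2.69
v -2.67 3.4 -2.608
v -2.991 3.401 -2.416
v -3.228 3.298 -2.145
v -3.34 3.107 -1.843
v -3.307 2.861 -1.562
v -3.136 2.604 -1.351
v -2.856 2.38 -1.246
v -2.515 2.226 -1.265
v -2.172 2.171 -1.405
v -1.887 2.223 -1.642
v -1.709 2.374 -1.935
v -1.669 2.597 -2.232
v -2.322 -2.743 -0.718
v -1.527 -2.878 -0.52
v -1.483 -1.132 0.495
v -2.278 -0.997 0.298
v -1.539 -2.62 -0.963
v -1.495 -0.874 0.052
v -1.85 -2.409 -1.313
v -1.806 -0.663 -0.298
v -2.341 -2.325 -1.435
v -2.297 -0.58 -0.42
v -2.825 -2.402 -1.283
v -2.781 -0.656 -0.268
v -3.117 -2.608 -0.915
v -3.073 -0.862 0.1
v -3.105 -2.866 -0.472
v -3.061 -1.12 0.543
v -2.794 -3.077 -0.122
v -2.75 -1.331 0.893
v -2.303 -3.16 -0
v -2.259 -1.415 1.015
v -1.819 -3.084 -0.152
v -1.775 -1.338 0.863
f 2 1 4
f 2 4 3
f 4 1 5
f 4 5 3
f 5 1 6
f 5 6 3
f 6 1 7
f 6 7 3
f 7 1 8
f 7 8 3
f 8 1 9
f 8 9 3
f 9 1 10
f 9 10 3
f 10 1 11
f 10 11 3
f 11 1 12
f 11 12 3
f 12 1 13
f 12 13 3
f 13 1 14
f 13 14 3
f 14 1 15
f 14 15 3
f 15 1 16
f 15 16 3
f 16 1 17
f 16 17 3
f 17 1 2
f 17 2 3
f 19 21 18
f 22 19 18
f 18 21 20
f 20 22 18
f 19 25 21
f 23 19 22
f 23 25 19
f 21 25 20
f 24 22 20
f 20 25 24
f 24 23 22
f 25 23 24
f 27 29 26
f 30 27 26
f 26 29 28
f 28 30 26
f 27 33 29
f 31 27 30
f 31 33 27
f 29 33 28
f 32 30 28
f 28 33 32
f 32 31 30
f 33 31 32
f 35 34 37
f 35 37 36
f 37 34 38
f 37 38 36
f 38 34 39
f 38 39 36
f 39 34 40
f 39 40 36
f 40 34 41
f 40 41 36
f 41 34 42
f 41 42 36
f 42 34 43
f 42 43 36
f 43 34 44
f 43 44 36
f 44 34 45
f 44 45 36
f 45 34 46
f 45 46 36
f 46 34 47
f 46 47 36
f 47 34 48
f 47 48 36
f 48 34 49
f 48 49 36
f 49 34 50
f 49 50 36
f 50 34 35
f 50 35 36
f 52 51 55
f 52 55 53
f 53 55 56
f 53 56 54
f 55 51 57
f 55 57 56
f 56 57 58
f 56 58 54
f 57 51 59
f 57 59 58
f 58 59 60
f 58 60 54
f 59 51 61
f 59 61 60
f 60 61 62
f 60 62 54
f 61 51 63
f 61 63 62
f 62 63 64
f 62 64 54
f 63 51 65
f 63 65 64
f 64 65 66
f 64 66 54
f 65 51 67
f 65 67 66
f 66 67 68
f 66 68 54
f 67 51 69
f 67 69 68
f 68 69 70
f 68 70 54
f 69 51 71
f 69 71 70
f 70 71 72
f 70 72 54
f 71 51 52
f 71 52 72
f 72 52 53
f 72 53 54



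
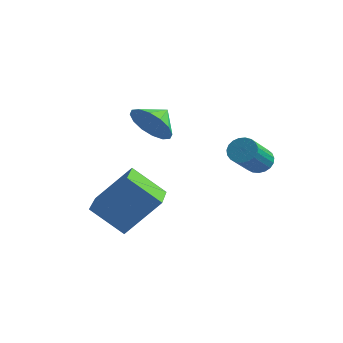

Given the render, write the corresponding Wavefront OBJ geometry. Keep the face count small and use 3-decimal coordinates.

v -3.313 -2.147 1.814
v -2.615 -1.863 1.126
v -3.227 -1.213 2.286
v -3.079 -1.715 0.919
v -3.605 -1.684 0.953
v -4.052 -1.777 1.217
v -4.302 -1.968 1.64
v -4.287 -2.208 2.111
v -4.01 -2.431 2.501
v -3.547 -2.578 2.708
v -3.021 -2.61 2.674
v -2.573 -2.517 2.411
v -2.324 -2.325 1.987
v -2.339 -2.086 1.516
v -3.22 -3.955 -3.381
v -4.493 -4.492 -2.21
v -4.223 -2.371 -3.745
v -5.496 -2.908 -2.575
v -2.184 -2.932 -1.785
v -3.457 -3.469 -0.615
v -3.187 -1.348 -2.15
v -4.46 -1.885 -0.979
v -0.49 1.044 -0.548
v 0.144 1.13 -0.542
v 0.324 -0.277 0.614
v -0.31 -0.364 0.608
v 0.065 1.285 -0.341
v 0.246 -0.122 0.815
v -0.11 1.398 -0.175
v 0.071 -0.009 0.981
v -0.35 1.451 -0.074
v -0.17 0.044 1.082
v -0.615 1.432 -0.055
v -0.434 0.025 1.101
v -0.858 1.347 -0.121
v -0.678 -0.06 1.035
v -1.038 1.209 -0.261
v -0.857 -0.198 0.895
v -1.123 1.042 -0.451
v -0.942 -0.365 0.706
v -1.098 0.876 -0.657
v -0.918 -0.531 0.499
v -0.969 0.739 -0.844
v -0.788 -0.668 0.312
v -0.756 0.654 -0.981
v -0.576 -0.753 0.176
v -0.498 0.637 -1.042
v -0.317 -0.77 0.114
v -0.238 0.69 -1.018
v -0.058 -0.717 0.138
v -0.022 0.804 -0.913
v 0.158 -0.603 0.243
v 0.113 0.96 -0.745
v 0.294 -0.448 0.412
f 2 1 4
f 2 4 3
f 4 1 5
f 4 5 3
f 5 1 6
f 5 6 3
f 6 1 7
f 6 7 3
f 7 1 8
f 7 8 3
f 8 1 9
f 8 9 3
f 9 1 10
f 9 10 3
f 10 1 11
f 10 11 3
f 11 1 12
f 11 12 3
f 12 1 13
f 12 13 3
f 13 1 14
f 13 14 3
f 14 1 2
f 14 2 3
f 16 18 15
f 19 16 15
f 15 18 17
f 17 19 15
f 16 22 18
f 20 16 19
f 20 22 16
f 18 22 17
f 21 19 17
f 17 22 21
f 21 20 19
f 22 20 21
f 24 23 27
f 24 27 25
f 25 27 28
f 25 28 26
f 27 23 29
f 27 29 28
f 28 29 30
f 28 30 26
f 29 23 31
f 29 31 30
f 30 31 32
f 30 32 26
f 31 23 33
f 31 33 32
f 32 33 34
f 32 34 26
f 33 23 35
f 33 35 34
f 34 35 36
f 34 36 26
f 35 23 37
f 35 37 36
f 36 37 38
f 36 38 26
f 37 23 39
f 37 39 38
f 38 39 40
f 38 40 26
f 39 23 41
f 39 41 40
f 40 41 42
f 40 42 26
f 41 23 43
f 41 43 42
f 42 43 44
f 42 44 26
f 43 23 45
f 43 45 44
f 44 45 46
f 44 46 26
f 45 23 47
f 45 47 46
f 46 47 48
f 46 48 26
f 47 23 49
f 47 49 48
f 48 49 50
f 48 50 26
f 49 23 51
f 49 51 50
f 50 51 52
f 50 52 26
f 51 23 53
f 51 53 52
f 52 53 54
f 52 54 26
f 53 23 24
f 53 24 54
f 54 24 25
f 54 25 26



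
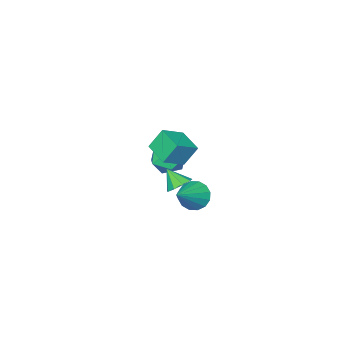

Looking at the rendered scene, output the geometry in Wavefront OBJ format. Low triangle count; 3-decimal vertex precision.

v -1.601 -1.573 -3.186
v -0.824 -1.653 -3.355
v -1.479 -2.427 -2.214
v -0.896 -1.25 -2.992
v -1.298 -0.998 -2.719
v -1.842 -1.015 -2.665
v -2.274 -1.293 -2.855
v -2.391 -1.701 -3.199
v -2.139 -2.05 -3.538
v -1.635 -2.175 -3.711
v -1.116 -2.018 -3.639
v -3.325 -2.925 -2.344
v -2.366 -2.972 -2.93
v -3.514 -4.728 -2.51
v -2.555 -4.775 -3.096
v -2.533 -4.527 -1.999
v -2.415 -3.413 -1.896
v -3.465 -4.287 -3.544
v -3.347 -3.173 -3.441
v -2.452 -3.814 -3.672
v -1.876 -3.962 -2.717
v -4.004 -3.738 -2.723
v -3.428 -3.886 -1.768
v -0.127 -0.808 0.686
v -0.697 -0.376 1.855
v 0.229 0.646 0.323
v -0.341 1.077 1.491
v 1.201 -0.957 1.389
v 0.631 -0.526 2.557
v 1.557 0.496 1.025
v 0.987 0.928 2.194
v 1.85 3.028 -0.122
v 2.281 2.324 -0.506
v 3.51 3.472 0.922
v 2.363 2.688 -0.793
v 2.308 3.144 -0.899
v 2.131 3.568 -0.798
v 1.878 3.848 -0.515
v 1.618 3.907 -0.127
v 1.42 3.731 0.263
v 1.338 3.367 0.549
v 1.392 2.911 0.656
v 1.57 2.487 0.554
v 1.823 2.208 0.272
v 2.083 2.148 -0.116
f 2 1 4
f 2 4 3
f 4 1 5
f 4 5 3
f 5 1 6
f 5 6 3
f 6 1 7
f 6 7 3
f 7 1 8
f 7 8 3
f 8 1 9
f 8 9 3
f 9 1 10
f 9 10 3
f 10 1 11
f 10 11 3
f 11 1 2
f 11 2 3
f 12 23 17
f 12 17 13
f 12 13 19
f 12 19 22
f 12 22 23
f 13 17 21
f 17 23 16
f 23 22 14
f 22 19 18
f 19 13 20
f 15 21 16
f 15 16 14
f 15 14 18
f 15 18 20
f 15 20 21
f 16 21 17
f 14 16 23
f 18 14 22
f 20 18 19
f 21 20 13
f 25 27 24
f 28 25 24
f 24 27 26
f 26 28 24
f 25 31 27
f 29 25 28
f 29 31 25
f 27 31 26
f 30 28 26
f 26 31 30
f 30 29 28
f 31 29 30
f 33 32 35
f 33 35 34
f 35 32 36
f 35 36 34
f 36 32 37
f 36 37 34
f 37 32 38
f 37 38 34
f 38 32 39
f 38 39 34
f 39 32 40
f 39 40 34
f 40 32 41
f 40 41 34
f 41 32 42
f 41 42 34
f 42 32 43
f 42 43 34
f 43 32 44
f 43 44 34
f 44 32 45
f 44 45 34
f 45 32 33
f 45 33 34



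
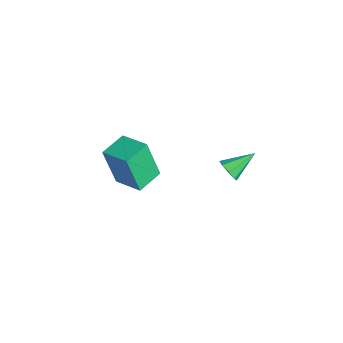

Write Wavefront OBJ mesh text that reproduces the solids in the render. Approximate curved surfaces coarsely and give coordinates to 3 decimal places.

v -1.97 -1.791 -2.42
v -2.207 -2.266 -0.596
v -0.896 -1.045 -2.086
v -1.133 -1.519 -0.262
v -1.247 -2.761 -2.578
v -1.484 -3.235 -0.754
v -0.173 -2.014 -2.244
v -0.41 -2.489 -0.42
v 3.696 0.493 2.572
v 4.093 0.4 2.896
v 3.464 1.567 3.168
v 4.205 0.603 2.572
v 4.019 0.742 2.249
v 3.644 0.735 2.115
v 3.3 0.586 2.249
v 3.188 0.383 2.572
v 3.374 0.244 2.896
v 3.749 0.251 3.029
f 2 4 1
f 5 2 1
f 1 4 3
f 3 5 1
f 2 8 4
f 6 2 5
f 6 8 2
f 4 8 3
f 7 5 3
f 3 8 7
f 7 6 5
f 8 6 7
f 10 9 12
f 10 12 11
f 12 9 13
f 12 13 11
f 13 9 14
f 13 14 11
f 14 9 15
f 14 15 11
f 15 9 16
f 15 16 11
f 16 9 17
f 16 17 11
f 17 9 18
f 17 18 11
f 18 9 10
f 18 10 11



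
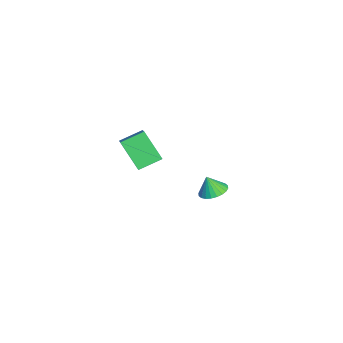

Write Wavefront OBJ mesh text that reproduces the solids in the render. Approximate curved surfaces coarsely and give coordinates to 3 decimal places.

v -0.303 3.424 -4.235
v 0.468 3.555 -4.069
v -0.457 3.076 -3.245
v 0.342 3.83 -3.992
v 0.117 4.043 -3.952
v -0.172 4.162 -3.956
v -0.48 4.168 -4.001
v -0.762 4.061 -4.083
v -0.974 3.857 -4.187
v -1.084 3.587 -4.299
v -1.075 3.292 -4.401
v -0.948 3.017 -4.478
v -0.723 2.804 -4.517
v -0.435 2.685 -4.514
v -0.126 2.679 -4.468
v 0.156 2.786 -4.387
v 0.368 2.99 -4.283
v 0.477 3.26 -4.171
v 3.335 -0.508 0.797
v 2.421 -1.313 2.081
v 2.982 0.623 1.253
v 2.067 -0.182 2.538
v 4.833 -0.478 1.882
v 3.918 -1.283 3.167
v 4.479 0.653 2.339
v 3.565 -0.152 3.623
f 2 1 4
f 2 4 3
f 4 1 5
f 4 5 3
f 5 1 6
f 5 6 3
f 6 1 7
f 6 7 3
f 7 1 8
f 7 8 3
f 8 1 9
f 8 9 3
f 9 1 10
f 9 10 3
f 10 1 11
f 10 11 3
f 11 1 12
f 11 12 3
f 12 1 13
f 12 13 3
f 13 1 14
f 13 14 3
f 14 1 15
f 14 15 3
f 15 1 16
f 15 16 3
f 16 1 17
f 16 17 3
f 17 1 18
f 17 18 3
f 18 1 2
f 18 2 3
f 20 22 19
f 23 20 19
f 19 22 21
f 21 23 19
f 20 26 22
f 24 20 23
f 24 26 20
f 22 26 21
f 25 23 21
f 21 26 25
f 25 24 23
f 26 24 25



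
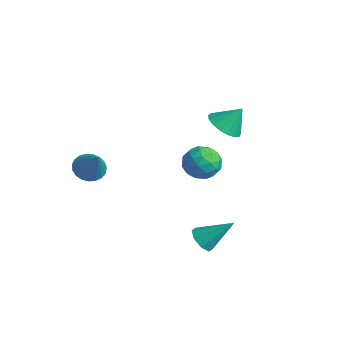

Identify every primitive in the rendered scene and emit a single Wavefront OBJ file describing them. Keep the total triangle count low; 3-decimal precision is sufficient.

v 2.431 -1.571 -3.921
v 2.766 -1.221 -4.493
v 3.269 -0.409 -2.719
v 2.257 -0.989 -4.362
v 1.85 -1.099 -3.972
v 1.783 -1.485 -3.553
v 2.095 -1.921 -3.349
v 2.604 -2.152 -3.48
v 3.011 -2.043 -3.87
v 3.078 -1.657 -4.289
v -3.806 -3.694 -1.819
v -3.166 -3.42 -2.289
v -2.714 -3.846 -0.421
v -3.293 -3.122 -2.158
v -3.508 -2.923 -1.968
v -3.775 -2.857 -1.752
v -4.047 -2.936 -1.548
v -4.278 -3.146 -1.391
v -4.427 -3.451 -1.307
v -4.468 -3.798 -1.312
v -4.395 -4.127 -1.405
v -4.221 -4.381 -1.569
v -3.974 -4.516 -1.777
v -3.699 -4.509 -1.991
v -3.442 -4.361 -2.176
v -3.248 -4.098 -2.299
v -3.15 -3.765 -2.339
v 0.114 1.243 1.462
v 0.964 0.82 1.433
v 0.506 1.957 2.538
v 1.016 1.187 1.17
v 0.861 1.567 0.974
v 0.535 1.873 0.89
v 0.112 2.034 0.937
v -0.31 2.014 1.104
v -0.635 1.817 1.354
v -0.789 1.488 1.628
v -0.736 1.104 1.864
v -0.488 0.751 2.008
v -0.102 0.51 2.027
v 0.333 0.438 1.917
v 0.718 0.55 1.702
v -2.829 2.427 -2.546
v -1.934 2.486 -3.074
v -2.546 0.794 -2.246
v -1.651 0.853 -2.774
v -1.748 1.336 -1.857
v -1.922 2.345 -2.042
v -2.558 0.935 -3.278
v -2.732 1.944 -3.463
v -1.766 1.563 -3.526
v -1.265 1.811 -2.647
v -3.215 1.469 -2.673
v -2.714 1.717 -1.794
v -2.406 2.6 -2.836
v -2.074 0.68 -2.484
v -2.131 0.964 -1.945
v -1.604 0.999 -2.255
v -2.4 2.517 -2.23
v -1.873 2.552 -2.54
v -1.764 1.876 -1.825
v -2.607 0.728 -2.78
v -2.08 0.763 -3.09
v -2.876 2.281 -3.065
v -2.349 2.316 -3.375
v -2.716 1.404 -3.495
v -1.781 2.092 -3.412
v -1.615 1.132 -3.236
v -2.148 1.18 -3.532
v -2.251 1.774 -3.641
v -1.487 2.238 -2.896
v -1.321 1.278 -2.719
v -1.377 1.562 -2.18
v -1.48 2.155 -2.289
v -1.388 1.695 -3.161
v -3.159 2.002 -2.601
v -2.993 1.042 -2.424
v -3 1.125 -3.031
v -3.103 1.718 -3.14
v -2.865 2.148 -2.084
v -2.699 1.188 -1.908
v -2.229 1.506 -1.679
v -2.332 2.1 -1.788
v -3.092 1.585 -2.159
f 2 1 4
f 2 4 3
f 4 1 5
f 4 5 3
f 5 1 6
f 5 6 3
f 6 1 7
f 6 7 3
f 7 1 8
f 7 8 3
f 8 1 9
f 8 9 3
f 9 1 10
f 9 10 3
f 10 1 2
f 10 2 3
f 12 11 14
f 12 14 13
f 14 11 15
f 14 15 13
f 15 11 16
f 15 16 13
f 16 11 17
f 16 17 13
f 17 11 18
f 17 18 13
f 18 11 19
f 18 19 13
f 19 11 20
f 19 20 13
f 20 11 21
f 20 21 13
f 21 11 22
f 21 22 13
f 22 11 23
f 22 23 13
f 23 11 24
f 23 24 13
f 24 11 25
f 24 25 13
f 25 11 26
f 25 26 13
f 26 11 27
f 26 27 13
f 27 11 12
f 27 12 13
f 29 28 31
f 29 31 30
f 31 28 32
f 31 32 30
f 32 28 33
f 32 33 30
f 33 28 34
f 33 34 30
f 34 28 35
f 34 35 30
f 35 28 36
f 35 36 30
f 36 28 37
f 36 37 30
f 37 28 38
f 37 38 30
f 38 28 39
f 38 39 30
f 39 28 40
f 39 40 30
f 40 28 41
f 40 41 30
f 41 28 42
f 41 42 30
f 42 28 29
f 42 29 30
f 43 80 59
f 80 54 83
f 59 83 48
f 80 83 59
f 43 59 55
f 59 48 60
f 55 60 44
f 59 60 55
f 43 55 64
f 55 44 65
f 64 65 50
f 55 65 64
f 43 64 76
f 64 50 79
f 76 79 53
f 64 79 76
f 43 76 80
f 76 53 84
f 80 84 54
f 76 84 80
f 44 60 71
f 60 48 74
f 71 74 52
f 60 74 71
f 48 83 61
f 83 54 82
f 61 82 47
f 83 82 61
f 54 84 81
f 84 53 77
f 81 77 45
f 84 77 81
f 53 79 78
f 79 50 66
f 78 66 49
f 79 66 78
f 50 65 70
f 65 44 67
f 70 67 51
f 65 67 70
f 46 72 58
f 72 52 73
f 58 73 47
f 72 73 58
f 46 58 56
f 58 47 57
f 56 57 45
f 58 57 56
f 46 56 63
f 56 45 62
f 63 62 49
f 56 62 63
f 46 63 68
f 63 49 69
f 68 69 51
f 63 69 68
f 46 68 72
f 68 51 75
f 72 75 52
f 68 75 72
f 47 73 61
f 73 52 74
f 61 74 48
f 73 74 61
f 45 57 81
f 57 47 82
f 81 82 54
f 57 82 81
f 49 62 78
f 62 45 77
f 78 77 53
f 62 77 78
f 51 69 70
f 69 49 66
f 70 66 50
f 69 66 70
f 52 75 71
f 75 51 67
f 71 67 44
f 75 67 71



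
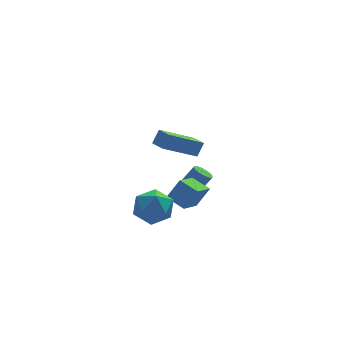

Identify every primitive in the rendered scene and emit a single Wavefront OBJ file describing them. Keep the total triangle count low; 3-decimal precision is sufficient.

v -0.576 -1.443 -0.897
v 0.154 -2.238 -1.214
v -1.814 -2.122 -2.046
v -1.084 -2.917 -2.363
v -1.523 -2.937 -1.327
v -0.758 -2.518 -0.617
v -0.902 -1.842 -2.643
v -0.137 -1.423 -1.933
v -0.048 -2.485 -2.293
v -0.431 -3.162 -1.48
v -1.229 -1.198 -1.78
v -1.612 -1.875 -0.967
v -0.717 -3.888 3.648
v -0.345 -3.634 4.357
v -1.025 -3.023 3.499
v -0.652 -2.769 4.208
v 1.032 -3.451 2.572
v 1.405 -3.197 3.281
v 0.725 -2.586 2.423
v 1.097 -2.332 3.132
v 1.28 1.155 -3.452
v 1.745 1.05 -3.782
v 2.885 1.18 -2.218
v 2.42 1.285 -1.888
v 1.714 1.349 -3.785
v 2.854 1.479 -2.221
v 1.566 1.595 -3.698
v 2.707 1.725 -2.134
v 1.342 1.724 -3.545
v 2.483 1.854 -1.981
v 1.101 1.7 -3.367
v 2.242 1.83 -1.803
v 0.908 1.531 -3.212
v 2.049 1.66 -1.648
v 0.815 1.26 -3.122
v 1.955 1.39 -1.558
v 0.846 0.961 -3.119
v 1.986 1.091 -1.555
v 0.993 0.715 -3.206
v 2.134 0.845 -1.642
v 1.217 0.586 -3.359
v 2.358 0.716 -1.795
v 1.458 0.61 -3.537
v 2.599 0.74 -1.973
v 1.651 0.78 -3.692
v 2.792 0.909 -2.128
v 0.758 -1.796 -2.266
v 1.458 -1.693 -1.187
v 0.052 -1.001 -1.884
v 0.751 -0.898 -0.805
v 1.629 -0.702 -2.935
v 2.328 -0.599 -1.856
v 0.922 0.093 -2.553
v 1.622 0.196 -1.474
f 1 12 6
f 1 6 2
f 1 2 8
f 1 8 11
f 1 11 12
f 2 6 10
f 6 12 5
f 12 11 3
f 11 8 7
f 8 2 9
f 4 10 5
f 4 5 3
f 4 3 7
f 4 7 9
f 4 9 10
f 5 10 6
f 3 5 12
f 7 3 11
f 9 7 8
f 10 9 2
f 14 16 13
f 17 14 13
f 13 16 15
f 15 17 13
f 14 20 16
f 18 14 17
f 18 20 14
f 16 20 15
f 19 17 15
f 15 20 19
f 19 18 17
f 20 18 19
f 22 21 25
f 22 25 23
f 23 25 26
f 23 26 24
f 25 21 27
f 25 27 26
f 26 27 28
f 26 28 24
f 27 21 29
f 27 29 28
f 28 29 30
f 28 30 24
f 29 21 31
f 29 31 30
f 30 31 32
f 30 32 24
f 31 21 33
f 31 33 32
f 32 33 34
f 32 34 24
f 33 21 35
f 33 35 34
f 34 35 36
f 34 36 24
f 35 21 37
f 35 37 36
f 36 37 38
f 36 38 24
f 37 21 39
f 37 39 38
f 38 39 40
f 38 40 24
f 39 21 41
f 39 41 40
f 40 41 42
f 40 42 24
f 41 21 43
f 41 43 42
f 42 43 44
f 42 44 24
f 43 21 45
f 43 45 44
f 44 45 46
f 44 46 24
f 45 21 22
f 45 22 46
f 46 22 23
f 46 23 24
f 48 50 47
f 51 48 47
f 47 50 49
f 49 51 47
f 48 54 50
f 52 48 51
f 52 54 48
f 50 54 49
f 53 51 49
f 49 54 53
f 53 52 51
f 54 52 53



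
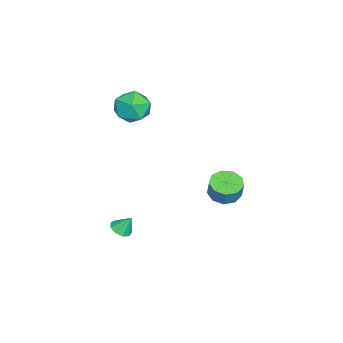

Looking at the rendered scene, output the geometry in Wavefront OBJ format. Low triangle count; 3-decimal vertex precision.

v 1.697 2.789 -0.753
v 2.229 3.446 -1.031
v 2.555 3.608 -0.025
v 2.023 2.951 0.253
v 1.68 3.668 -0.889
v 2.007 3.83 0.117
v 1.14 3.479 -0.684
v 1.466 3.641 0.323
v 0.859 2.967 -0.51
v 1.186 3.129 0.496
v 0.971 2.372 -0.451
v 1.297 2.534 0.555
v 1.423 1.972 -0.532
v 1.749 2.134 0.474
v 2.002 1.954 -0.718
v 2.328 2.116 0.289
v 2.439 2.327 -0.919
v 2.765 2.489 0.087
v 2.529 2.916 -1.043
v 2.855 3.078 -0.037
v -0.906 -1.917 4.018
v -0.247 -1.567 3.162
v 0.327 -3.213 4.438
v 0.986 -2.863 3.582
v 0.845 -2.204 4.496
v 0.083 -1.403 4.236
v -0.003 -3.377 3.364
v -0.765 -2.576 3.104
v 0.311 -2.47 2.758
v 0.835 -1.745 3.457
v -0.755 -3.035 4.143
v -0.231 -2.31 4.842
v 3.24 -2.244 -3.317
v 3.595 -2.687 -3.021
v 3.18 -1.696 -2.423
v 3.854 -2.378 -3.193
v 3.825 -2.006 -3.423
v 3.523 -1.746 -3.603
v 3.088 -1.718 -3.649
v 2.725 -1.937 -3.54
v 2.603 -2.299 -3.326
v 2.779 -2.635 -3.108
v 3.171 -2.788 -2.988
f 2 1 5
f 2 5 3
f 3 5 6
f 3 6 4
f 5 1 7
f 5 7 6
f 6 7 8
f 6 8 4
f 7 1 9
f 7 9 8
f 8 9 10
f 8 10 4
f 9 1 11
f 9 11 10
f 10 11 12
f 10 12 4
f 11 1 13
f 11 13 12
f 12 13 14
f 12 14 4
f 13 1 15
f 13 15 14
f 14 15 16
f 14 16 4
f 15 1 17
f 15 17 16
f 16 17 18
f 16 18 4
f 17 1 19
f 17 19 18
f 18 19 20
f 18 20 4
f 19 1 2
f 19 2 20
f 20 2 3
f 20 3 4
f 21 32 26
f 21 26 22
f 21 22 28
f 21 28 31
f 21 31 32
f 22 26 30
f 26 32 25
f 32 31 23
f 31 28 27
f 28 22 29
f 24 30 25
f 24 25 23
f 24 23 27
f 24 27 29
f 24 29 30
f 25 30 26
f 23 25 32
f 27 23 31
f 29 27 28
f 30 29 22
f 34 33 36
f 34 36 35
f 36 33 37
f 36 37 35
f 37 33 38
f 37 38 35
f 38 33 39
f 38 39 35
f 39 33 40
f 39 40 35
f 40 33 41
f 40 41 35
f 41 33 42
f 41 42 35
f 42 33 43
f 42 43 35
f 43 33 34
f 43 34 35



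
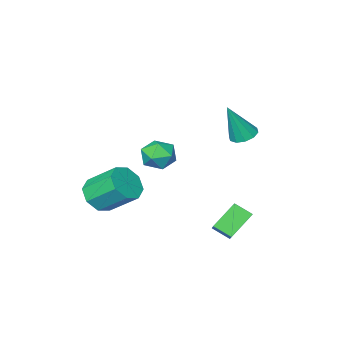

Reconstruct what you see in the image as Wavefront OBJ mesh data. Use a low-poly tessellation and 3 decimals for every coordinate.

v 0.504 0.868 2.306
v 1.368 0.547 2.233
v -0.028 -0.467 1.887
v 0.836 -0.788 1.814
v 0.485 -0.59 2.646
v 0.814 0.236 2.906
v 0.526 -0.156 1.214
v 0.855 0.67 1.474
v 1.382 -0.086 1.558
v 1.357 -0.354 2.444
v -0.017 0.434 1.676
v -0.042 0.166 2.562
v -3.035 1.378 2.912
v -2.39 1.245 2.621
v -2.225 1.202 4.788
v -2.427 1.684 2.679
v -2.696 2.007 2.825
v -3.095 2.089 3.005
v -3.471 1.899 3.149
v -3.68 1.51 3.203
v -3.643 1.071 3.146
v -3.373 0.748 3
v -2.975 0.666 2.82
v -2.599 0.856 2.675
v 2.195 -2.749 -1.412
v 2.68 -1.993 -1.916
v 1.91 -0.695 -0.713
v 1.425 -1.451 -0.208
v 1.965 -2.143 -2.212
v 1.195 -0.845 -1.009
v 1.385 -2.648 -2.039
v 0.615 -1.35 -0.836
v 1.279 -3.212 -1.499
v 0.509 -1.914 -0.295
v 1.71 -3.505 -0.907
v 0.94 -2.207 0.296
v 2.425 -3.355 -0.611
v 1.655 -2.057 0.592
v 3.005 -2.85 -0.784
v 2.235 -1.552 0.419
v 3.111 -2.286 -1.325
v 2.341 -0.988 -0.121
v -0.952 1.947 -2.307
v -2.178 1.816 -1.288
v -1.449 2.666 -2.813
v -2.675 2.535 -1.793
v -0.445 2.805 -1.587
v -1.671 2.674 -0.567
v -0.942 3.524 -2.092
v -2.168 3.393 -1.073
f 1 12 6
f 1 6 2
f 1 2 8
f 1 8 11
f 1 11 12
f 2 6 10
f 6 12 5
f 12 11 3
f 11 8 7
f 8 2 9
f 4 10 5
f 4 5 3
f 4 3 7
f 4 7 9
f 4 9 10
f 5 10 6
f 3 5 12
f 7 3 11
f 9 7 8
f 10 9 2
f 14 13 16
f 14 16 15
f 16 13 17
f 16 17 15
f 17 13 18
f 17 18 15
f 18 13 19
f 18 19 15
f 19 13 20
f 19 20 15
f 20 13 21
f 20 21 15
f 21 13 22
f 21 22 15
f 22 13 23
f 22 23 15
f 23 13 24
f 23 24 15
f 24 13 14
f 24 14 15
f 26 25 29
f 26 29 27
f 27 29 30
f 27 30 28
f 29 25 31
f 29 31 30
f 30 31 32
f 30 32 28
f 31 25 33
f 31 33 32
f 32 33 34
f 32 34 28
f 33 25 35
f 33 35 34
f 34 35 36
f 34 36 28
f 35 25 37
f 35 37 36
f 36 37 38
f 36 38 28
f 37 25 39
f 37 39 38
f 38 39 40
f 38 40 28
f 39 25 41
f 39 41 40
f 40 41 42
f 40 42 28
f 41 25 26
f 41 26 42
f 42 26 27
f 42 27 28
f 44 46 43
f 47 44 43
f 43 46 45
f 45 47 43
f 44 50 46
f 48 44 47
f 48 50 44
f 46 50 45
f 49 47 45
f 45 50 49
f 49 48 47
f 50 48 49



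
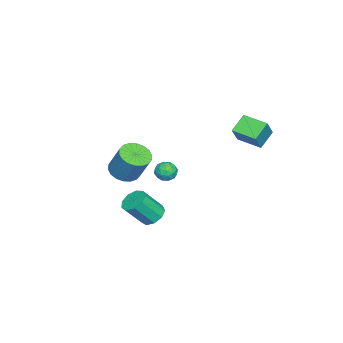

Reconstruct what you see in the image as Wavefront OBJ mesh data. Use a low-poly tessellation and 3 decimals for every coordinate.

v 1.141 -0.711 -4.079
v 1.49 -1.289 -4.612
v 2.228 -2.206 -3.133
v 1.879 -1.629 -2.601
v 1.865 -0.845 -4.523
v 2.603 -1.762 -3.045
v 1.902 -0.338 -4.227
v 2.639 -1.255 -2.748
v 1.582 -0.006 -3.861
v 2.32 -0.923 -2.383
v 1.056 -0.004 -3.598
v 1.794 -0.921 -2.119
v 0.57 -0.333 -3.56
v 1.308 -1.25 -2.081
v 0.351 -0.839 -3.765
v 1.089 -1.757 -2.286
v 0.502 -1.286 -4.117
v 1.24 -2.203 -2.638
v 0.952 -1.463 -4.451
v 1.69 -2.381 -2.973
v -2.349 -0.693 -2.985
v -1.806 -0.903 -2.518
v -3.054 -1.577 -2.562
v -2.511 -1.787 -2.095
v -2.865 -1.139 -1.988
v -2.429 -0.592 -2.249
v -2.431 -1.888 -2.831
v -1.995 -1.341 -3.092
v -1.856 -1.641 -2.422
v -2.125 -1.179 -1.902
v -2.735 -1.301 -3.178
v -3.004 -0.839 -2.658
v -2.015 -0.72 -2.788
v -2.845 -1.76 -2.292
v -3.053 -1.379 -2.229
v -2.734 -1.502 -1.954
v -2.382 -0.537 -2.631
v -2.063 -0.661 -2.356
v -2.686 -0.8 -2.045
v -2.797 -1.819 -2.724
v -2.478 -1.943 -2.449
v -2.126 -0.978 -3.126
v -1.807 -1.101 -2.851
v -2.174 -1.68 -3.035
v -1.726 -1.278 -2.458
v -2.14 -1.798 -2.209
v -2.093 -1.857 -2.642
v -1.837 -1.535 -2.795
v -1.884 -1.006 -2.152
v -2.298 -1.526 -1.903
v -2.507 -1.144 -1.841
v -2.25 -0.823 -1.994
v -1.913 -1.44 -2.096
v -2.562 -0.954 -3.177
v -2.976 -1.474 -2.928
v -2.61 -1.657 -3.086
v -2.353 -1.336 -3.239
v -2.72 -0.682 -2.871
v -3.134 -1.202 -2.622
v -3.023 -0.945 -2.285
v -2.767 -0.623 -2.438
v -2.947 -1.04 -2.984
v -3.196 2.899 0.593
v -4.236 3.263 1.408
v -2.823 4.45 0.376
v -3.863 4.814 1.19
v -2.277 2.846 1.79
v -3.317 3.21 2.604
v -1.904 4.397 1.572
v -2.944 4.761 2.387
v -2.543 -3.917 -3.049
v -1.909 -3.273 -3.541
v -1.442 -2.358 -1.744
v -2.077 -3.003 -1.251
v -2.309 -3.05 -3.551
v -1.842 -2.135 -1.754
v -2.755 -2.998 -3.462
v -2.289 -2.083 -1.664
v -3.16 -3.129 -3.29
v -2.693 -2.214 -1.493
v -3.442 -3.415 -3.071
v -2.976 -2.5 -1.273
v -3.547 -3.801 -2.847
v -3.08 -2.887 -1.05
v -3.452 -4.211 -2.663
v -2.986 -3.296 -0.866
v -3.178 -4.562 -2.556
v -2.711 -3.647 -0.759
v -2.778 -4.785 -2.546
v -2.311 -3.87 -0.749
v -2.331 -4.837 -2.636
v -1.865 -3.922 -0.838
v -1.927 -4.706 -2.807
v -1.46 -3.791 -1.01
v -1.644 -4.42 -3.027
v -1.178 -3.505 -1.229
v -1.54 -4.033 -3.25
v -1.073 -3.119 -1.453
v -1.634 -3.624 -3.434
v -1.168 -2.709 -1.637
f 2 1 5
f 2 5 3
f 3 5 6
f 3 6 4
f 5 1 7
f 5 7 6
f 6 7 8
f 6 8 4
f 7 1 9
f 7 9 8
f 8 9 10
f 8 10 4
f 9 1 11
f 9 11 10
f 10 11 12
f 10 12 4
f 11 1 13
f 11 13 12
f 12 13 14
f 12 14 4
f 13 1 15
f 13 15 14
f 14 15 16
f 14 16 4
f 15 1 17
f 15 17 16
f 16 17 18
f 16 18 4
f 17 1 19
f 17 19 18
f 18 19 20
f 18 20 4
f 19 1 2
f 19 2 20
f 20 2 3
f 20 3 4
f 21 58 37
f 58 32 61
f 37 61 26
f 58 61 37
f 21 37 33
f 37 26 38
f 33 38 22
f 37 38 33
f 21 33 42
f 33 22 43
f 42 43 28
f 33 43 42
f 21 42 54
f 42 28 57
f 54 57 31
f 42 57 54
f 21 54 58
f 54 31 62
f 58 62 32
f 54 62 58
f 22 38 49
f 38 26 52
f 49 52 30
f 38 52 49
f 26 61 39
f 61 32 60
f 39 60 25
f 61 60 39
f 32 62 59
f 62 31 55
f 59 55 23
f 62 55 59
f 31 57 56
f 57 28 44
f 56 44 27
f 57 44 56
f 28 43 48
f 43 22 45
f 48 45 29
f 43 45 48
f 24 50 36
f 50 30 51
f 36 51 25
f 50 51 36
f 24 36 34
f 36 25 35
f 34 35 23
f 36 35 34
f 24 34 41
f 34 23 40
f 41 40 27
f 34 40 41
f 24 41 46
f 41 27 47
f 46 47 29
f 41 47 46
f 24 46 50
f 46 29 53
f 50 53 30
f 46 53 50
f 25 51 39
f 51 30 52
f 39 52 26
f 51 52 39
f 23 35 59
f 35 25 60
f 59 60 32
f 35 60 59
f 27 40 56
f 40 23 55
f 56 55 31
f 40 55 56
f 29 47 48
f 47 27 44
f 48 44 28
f 47 44 48
f 30 53 49
f 53 29 45
f 49 45 22
f 53 45 49
f 64 66 63
f 67 64 63
f 63 66 65
f 65 67 63
f 64 70 66
f 68 64 67
f 68 70 64
f 66 70 65
f 69 67 65
f 65 70 69
f 69 68 67
f 70 68 69
f 72 71 75
f 72 75 73
f 73 75 76
f 73 76 74
f 75 71 77
f 75 77 76
f 76 77 78
f 76 78 74
f 77 71 79
f 77 79 78
f 78 79 80
f 78 80 74
f 79 71 81
f 79 81 80
f 80 81 82
f 80 82 74
f 81 71 83
f 81 83 82
f 82 83 84
f 82 84 74
f 83 71 85
f 83 85 84
f 84 85 86
f 84 86 74
f 85 71 87
f 85 87 86
f 86 87 88
f 86 88 74
f 87 71 89
f 87 89 88
f 88 89 90
f 88 90 74
f 89 71 91
f 89 91 90
f 90 91 92
f 90 92 74
f 91 71 93
f 91 93 92
f 92 93 94
f 92 94 74
f 93 71 95
f 93 95 94
f 94 95 96
f 94 96 74
f 95 71 97
f 95 97 96
f 96 97 98
f 96 98 74
f 97 71 99
f 97 99 98
f 98 99 100
f 98 100 74
f 99 71 72
f 99 72 100
f 100 72 73
f 100 73 74

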